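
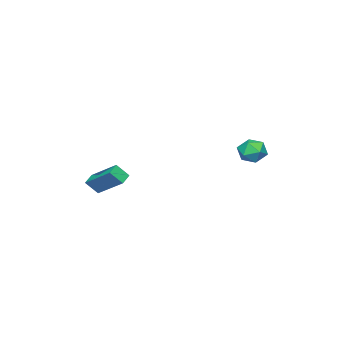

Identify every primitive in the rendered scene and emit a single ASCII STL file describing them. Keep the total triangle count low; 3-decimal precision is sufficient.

solid 
facet normal -0.776 -0.565 0.281
outer loop
vertex -4.516 3.027 2.322
vertex -4.08 2.302 2.068
vertex -3.997 2.6 2.895
endloop
endfacet
facet normal -0.732 0.025 0.681
outer loop
vertex -4.516 3.027 2.322
vertex -3.997 2.6 2.895
vertex -3.992 3.483 2.868
endloop
endfacet
facet normal -0.769 0.589 0.246
outer loop
vertex -4.516 3.027 2.322
vertex -3.992 3.483 2.868
vertex -4.073 3.73 2.024
endloop
endfacet
facet normal -0.837 0.349 -0.421
outer loop
vertex -4.516 3.027 2.322
vertex -4.073 3.73 2.024
vertex -4.128 3.001 1.529
endloop
endfacet
facet normal -0.841 -0.366 -0.399
outer loop
vertex -4.516 3.027 2.322
vertex -4.128 3.001 1.529
vertex -4.08 2.302 2.068
endloop
endfacet
facet normal -0.091 0.031 0.995
outer loop
vertex -3.992 3.483 2.868
vertex -3.997 2.6 2.895
vertex -3.232 3.039 2.951
endloop
endfacet
facet normal -0.161 -0.923 0.349
outer loop
vertex -3.997 2.6 2.895
vertex -4.08 2.302 2.068
vertex -3.287 2.31 2.456
endloop
endfacet
facet normal -0.268 -0.600 -0.754
outer loop
vertex -4.08 2.302 2.068
vertex -4.128 3.001 1.529
vertex -3.368 2.557 1.612
endloop
endfacet
facet normal -0.261 0.556 -0.789
outer loop
vertex -4.128 3.001 1.529
vertex -4.073 3.73 2.024
vertex -3.363 3.44 1.585
endloop
endfacet
facet normal -0.152 0.945 0.291
outer loop
vertex -4.073 3.73 2.024
vertex -3.992 3.483 2.868
vertex -3.28 3.738 2.412
endloop
endfacet
facet normal 0.837 -0.349 0.421
outer loop
vertex -2.844 3.013 2.158
vertex -3.232 3.039 2.951
vertex -3.287 2.31 2.456
endloop
endfacet
facet normal 0.769 -0.589 -0.246
outer loop
vertex -2.844 3.013 2.158
vertex -3.287 2.31 2.456
vertex -3.368 2.557 1.612
endloop
endfacet
facet normal 0.732 -0.025 -0.681
outer loop
vertex -2.844 3.013 2.158
vertex -3.368 2.557 1.612
vertex -3.363 3.44 1.585
endloop
endfacet
facet normal 0.776 0.565 -0.281
outer loop
vertex -2.844 3.013 2.158
vertex -3.363 3.44 1.585
vertex -3.28 3.738 2.412
endloop
endfacet
facet normal 0.841 0.366 0.399
outer loop
vertex -2.844 3.013 2.158
vertex -3.28 3.738 2.412
vertex -3.232 3.039 2.951
endloop
endfacet
facet normal 0.261 -0.556 0.789
outer loop
vertex -3.287 2.31 2.456
vertex -3.232 3.039 2.951
vertex -3.997 2.6 2.895
endloop
endfacet
facet normal 0.152 -0.945 -0.291
outer loop
vertex -3.368 2.557 1.612
vertex -3.287 2.31 2.456
vertex -4.08 2.302 2.068
endloop
endfacet
facet normal 0.091 -0.031 -0.995
outer loop
vertex -3.363 3.44 1.585
vertex -3.368 2.557 1.612
vertex -4.128 3.001 1.529
endloop
endfacet
facet normal 0.161 0.923 -0.349
outer loop
vertex -3.28 3.738 2.412
vertex -3.363 3.44 1.585
vertex -4.073 3.73 2.024
endloop
endfacet
facet normal 0.268 0.600 0.754
outer loop
vertex -3.232 3.039 2.951
vertex -3.28 3.738 2.412
vertex -3.992 3.483 2.868
endloop
endfacet
facet normal -0.404 0.527 -0.748
outer loop
vertex -0.735 -2.765 0.15
vertex 0.012 -2.634 -0.161
vertex -0.908 -4.543 -1.009
endloop
endfacet
facet normal -0.911 -0.159 0.380
outer loop
vertex -0.492 -5.086 -0.239
vertex -0.735 -2.765 0.15
vertex -0.908 -4.543 -1.009
endloop
endfacet
facet normal -0.404 0.527 -0.748
outer loop
vertex -0.908 -4.543 -1.009
vertex 0.012 -2.634 -0.161
vertex -0.16 -4.413 -1.321
endloop
endfacet
facet normal -0.082 -0.835 -0.544
outer loop
vertex -0.16 -4.413 -1.321
vertex -0.492 -5.086 -0.239
vertex -0.908 -4.543 -1.009
endloop
endfacet
facet normal 0.081 0.835 0.545
outer loop
vertex -0.735 -2.765 0.15
vertex 0.428 -3.177 0.609
vertex 0.012 -2.634 -0.161
endloop
endfacet
facet normal -0.912 -0.159 0.379
outer loop
vertex -0.32 -3.307 0.921
vertex -0.735 -2.765 0.15
vertex -0.492 -5.086 -0.239
endloop
endfacet
facet normal 0.081 0.835 0.543
outer loop
vertex -0.32 -3.307 0.921
vertex 0.428 -3.177 0.609
vertex -0.735 -2.765 0.15
endloop
endfacet
facet normal 0.911 0.160 -0.380
outer loop
vertex 0.012 -2.634 -0.161
vertex 0.428 -3.177 0.609
vertex -0.16 -4.413 -1.321
endloop
endfacet
facet normal -0.080 -0.835 -0.544
outer loop
vertex 0.255 -4.955 -0.55
vertex -0.492 -5.086 -0.239
vertex -0.16 -4.413 -1.321
endloop
endfacet
facet normal 0.912 0.159 -0.379
outer loop
vertex -0.16 -4.413 -1.321
vertex 0.428 -3.177 0.609
vertex 0.255 -4.955 -0.55
endloop
endfacet
facet normal 0.404 -0.527 0.748
outer loop
vertex 0.255 -4.955 -0.55
vertex -0.32 -3.307 0.921
vertex -0.492 -5.086 -0.239
endloop
endfacet
facet normal 0.404 -0.527 0.748
outer loop
vertex 0.428 -3.177 0.609
vertex -0.32 -3.307 0.921
vertex 0.255 -4.955 -0.55
endloop
endfacet

endsolid


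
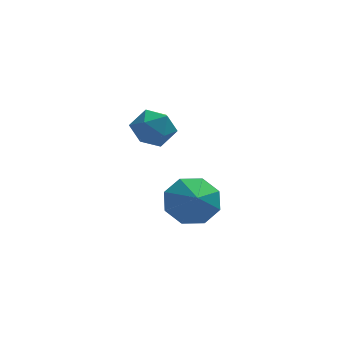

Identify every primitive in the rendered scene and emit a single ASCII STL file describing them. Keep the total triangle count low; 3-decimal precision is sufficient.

solid 
facet normal 0.010 0.870 0.492
outer loop
vertex 1.274 3.969 0.578
vertex 1.329 3.602 1.226
vertex 1.946 3.803 0.858
endloop
endfacet
facet normal 0.298 0.941 -0.158
outer loop
vertex 1.274 3.969 0.578
vertex 1.946 3.803 0.858
vertex 1.815 3.722 0.127
endloop
endfacet
facet normal -0.192 0.745 -0.639
outer loop
vertex 1.274 3.969 0.578
vertex 1.815 3.722 0.127
vertex 1.117 3.471 0.044
endloop
endfacet
facet normal -0.782 0.553 -0.286
outer loop
vertex 1.274 3.969 0.578
vertex 1.117 3.471 0.044
vertex 0.816 3.397 0.724
endloop
endfacet
facet normal -0.657 0.631 0.413
outer loop
vertex 1.274 3.969 0.578
vertex 0.816 3.397 0.724
vertex 1.329 3.602 1.226
endloop
endfacet
facet normal 0.848 0.489 -0.206
outer loop
vertex 1.815 3.722 0.127
vertex 1.946 3.803 0.858
vertex 2.204 3.203 0.496
endloop
endfacet
facet normal 0.382 0.374 0.845
outer loop
vertex 1.946 3.803 0.858
vertex 1.329 3.602 1.226
vertex 1.903 3.129 1.176
endloop
endfacet
facet normal -0.697 -0.012 0.717
outer loop
vertex 1.329 3.602 1.226
vertex 0.816 3.397 0.724
vertex 1.205 2.878 1.093
endloop
endfacet
facet normal -0.900 -0.138 -0.413
outer loop
vertex 0.816 3.397 0.724
vertex 1.117 3.471 0.044
vertex 1.074 2.797 0.362
endloop
endfacet
facet normal 0.055 0.171 -0.984
outer loop
vertex 1.117 3.471 0.044
vertex 1.815 3.722 0.127
vertex 1.691 2.998 -0.006
endloop
endfacet
facet normal 0.782 -0.553 0.286
outer loop
vertex 1.746 2.631 0.642
vertex 2.204 3.203 0.496
vertex 1.903 3.129 1.176
endloop
endfacet
facet normal 0.192 -0.745 0.639
outer loop
vertex 1.746 2.631 0.642
vertex 1.903 3.129 1.176
vertex 1.205 2.878 1.093
endloop
endfacet
facet normal -0.298 -0.941 0.158
outer loop
vertex 1.746 2.631 0.642
vertex 1.205 2.878 1.093
vertex 1.074 2.797 0.362
endloop
endfacet
facet normal -0.010 -0.870 -0.492
outer loop
vertex 1.746 2.631 0.642
vertex 1.074 2.797 0.362
vertex 1.691 2.998 -0.006
endloop
endfacet
facet normal 0.657 -0.631 -0.413
outer loop
vertex 1.746 2.631 0.642
vertex 1.691 2.998 -0.006
vertex 2.204 3.203 0.496
endloop
endfacet
facet normal 0.900 0.138 0.413
outer loop
vertex 1.903 3.129 1.176
vertex 2.204 3.203 0.496
vertex 1.946 3.803 0.858
endloop
endfacet
facet normal -0.055 -0.171 0.984
outer loop
vertex 1.205 2.878 1.093
vertex 1.903 3.129 1.176
vertex 1.329 3.602 1.226
endloop
endfacet
facet normal -0.848 -0.489 0.206
outer loop
vertex 1.074 2.797 0.362
vertex 1.205 2.878 1.093
vertex 0.816 3.397 0.724
endloop
endfacet
facet normal -0.382 -0.374 -0.845
outer loop
vertex 1.691 2.998 -0.006
vertex 1.074 2.797 0.362
vertex 1.117 3.471 0.044
endloop
endfacet
facet normal 0.697 0.012 -0.717
outer loop
vertex 2.204 3.203 0.496
vertex 1.691 2.998 -0.006
vertex 1.815 3.722 0.127
endloop
endfacet
facet normal -0.040 0.795 -0.606
outer loop
vertex 3.061 3.505 -3.717
vertex 2.748 4.013 -3.03
vertex 3.573 3.807 -3.355
endloop
endfacet
facet normal 0.560 -0.822 -0.107
outer loop
vertex 3.061 3.505 -3.717
vertex 3.573 3.807 -3.355
vertex 2.792 3.147 -2.37
endloop
endfacet
facet normal -0.040 0.795 -0.606
outer loop
vertex 3.573 3.807 -3.355
vertex 2.748 4.013 -3.03
vertex 3.602 4.23 -2.802
endloop
endfacet
facet normal 0.815 -0.480 0.325
outer loop
vertex 3.573 3.807 -3.355
vertex 3.602 4.23 -2.802
vertex 2.792 3.147 -2.37
endloop
endfacet
facet normal -0.040 0.794 -0.606
outer loop
vertex 3.602 4.23 -2.802
vertex 2.748 4.013 -3.03
vertex 3.131 4.526 -2.383
endloop
endfacet
facet normal 0.607 -0.142 0.782
outer loop
vertex 3.602 4.23 -2.802
vertex 3.131 4.526 -2.383
vertex 2.792 3.147 -2.37
endloop
endfacet
facet normal -0.041 0.794 -0.606
outer loop
vertex 3.131 4.526 -2.383
vertex 2.748 4.013 -3.03
vertex 2.436 4.521 -2.343
endloop
endfacet
facet normal 0.057 -0.005 0.998
outer loop
vertex 3.131 4.526 -2.383
vertex 2.436 4.521 -2.343
vertex 2.792 3.147 -2.37
endloop
endfacet
facet normal -0.040 0.795 -0.606
outer loop
vertex 2.436 4.521 -2.343
vertex 2.748 4.013 -3.03
vertex 1.924 4.219 -2.705
endloop
endfacet
facet normal -0.511 -0.149 0.847
outer loop
vertex 2.436 4.521 -2.343
vertex 1.924 4.219 -2.705
vertex 2.792 3.147 -2.37
endloop
endfacet
facet normal -0.040 0.795 -0.605
outer loop
vertex 1.924 4.219 -2.705
vertex 2.748 4.013 -3.03
vertex 1.894 3.797 -3.258
endloop
endfacet
facet normal -0.766 -0.490 0.416
outer loop
vertex 1.924 4.219 -2.705
vertex 1.894 3.797 -3.258
vertex 2.792 3.147 -2.37
endloop
endfacet
facet normal -0.039 0.795 -0.606
outer loop
vertex 1.894 3.797 -3.258
vertex 2.748 4.013 -3.03
vertex 2.365 3.501 -3.677
endloop
endfacet
facet normal -0.558 -0.829 -0.042
outer loop
vertex 1.894 3.797 -3.258
vertex 2.365 3.501 -3.677
vertex 2.792 3.147 -2.37
endloop
endfacet
facet normal -0.039 0.795 -0.606
outer loop
vertex 2.365 3.501 -3.677
vertex 2.748 4.013 -3.03
vertex 3.061 3.505 -3.717
endloop
endfacet
facet normal -0.009 -0.966 -0.259
outer loop
vertex 2.365 3.501 -3.677
vertex 3.061 3.505 -3.717
vertex 2.792 3.147 -2.37
endloop
endfacet

endsolid


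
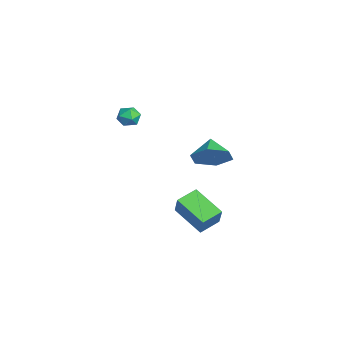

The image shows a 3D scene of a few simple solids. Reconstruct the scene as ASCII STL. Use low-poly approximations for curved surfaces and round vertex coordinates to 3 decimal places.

solid 
facet normal 0.842 -0.103 -0.530
outer loop
vertex 2.156 1.076 3.537
vertex 1.64 1.395 2.656
vertex 2.123 2.115 3.283
endloop
endfacet
facet normal -0.064 0.235 0.970
outer loop
vertex 2.156 1.076 3.537
vertex 2.123 2.115 3.283
vertex 0.58 1.525 3.324
endloop
endfacet
facet normal 0.842 -0.103 -0.530
outer loop
vertex 2.123 2.115 3.283
vertex 1.64 1.395 2.656
vertex 1.607 2.434 2.401
endloop
endfacet
facet normal -0.303 0.826 0.476
outer loop
vertex 2.123 2.115 3.283
vertex 1.607 2.434 2.401
vertex 0.58 1.525 3.324
endloop
endfacet
facet normal 0.841 -0.103 -0.530
outer loop
vertex 1.607 2.434 2.401
vertex 1.64 1.395 2.656
vertex 1.124 1.714 1.775
endloop
endfacet
facet normal -0.738 0.651 -0.180
outer loop
vertex 1.607 2.434 2.401
vertex 1.124 1.714 1.775
vertex 0.58 1.525 3.324
endloop
endfacet
facet normal 0.842 -0.103 -0.530
outer loop
vertex 1.124 1.714 1.775
vertex 1.64 1.395 2.656
vertex 1.157 0.675 2.029
endloop
endfacet
facet normal -0.933 -0.113 -0.341
outer loop
vertex 1.124 1.714 1.775
vertex 1.157 0.675 2.029
vertex 0.58 1.525 3.324
endloop
endfacet
facet normal 0.842 -0.103 -0.530
outer loop
vertex 1.157 0.675 2.029
vertex 1.64 1.395 2.656
vertex 1.673 0.356 2.911
endloop
endfacet
facet normal -0.695 -0.703 0.152
outer loop
vertex 1.157 0.675 2.029
vertex 1.673 0.356 2.911
vertex 0.58 1.525 3.324
endloop
endfacet
facet normal 0.841 -0.103 -0.530
outer loop
vertex 1.673 0.356 2.911
vertex 1.64 1.395 2.656
vertex 2.156 1.076 3.537
endloop
endfacet
facet normal -0.260 -0.528 0.808
outer loop
vertex 1.673 0.356 2.911
vertex 2.156 1.076 3.537
vertex 0.58 1.525 3.324
endloop
endfacet
facet normal -0.512 -0.007 -0.859
outer loop
vertex 1.155 0.625 -0.469
vertex 2.509 1.624 -1.284
vertex 1.7 -0.373 -0.786
endloop
endfacet
facet normal -0.724 -0.534 0.437
outer loop
vertex 2.351 -0.364 0.304
vertex 1.155 0.625 -0.469
vertex 1.7 -0.373 -0.786
endloop
endfacet
facet normal -0.513 -0.006 -0.859
outer loop
vertex 1.7 -0.373 -0.786
vertex 2.509 1.624 -1.284
vertex 3.054 0.627 -1.602
endloop
endfacet
facet normal 0.462 -0.845 -0.269
outer loop
vertex 3.054 0.627 -1.602
vertex 2.351 -0.364 0.304
vertex 1.7 -0.373 -0.786
endloop
endfacet
facet normal -0.462 0.845 0.269
outer loop
vertex 1.155 0.625 -0.469
vertex 3.16 1.633 -0.194
vertex 2.509 1.624 -1.284
endloop
endfacet
facet normal -0.724 -0.535 0.436
outer loop
vertex 1.806 0.633 0.622
vertex 1.155 0.625 -0.469
vertex 2.351 -0.364 0.304
endloop
endfacet
facet normal -0.462 0.845 0.269
outer loop
vertex 1.806 0.633 0.622
vertex 3.16 1.633 -0.194
vertex 1.155 0.625 -0.469
endloop
endfacet
facet normal 0.724 0.535 -0.437
outer loop
vertex 2.509 1.624 -1.284
vertex 3.16 1.633 -0.194
vertex 3.054 0.627 -1.602
endloop
endfacet
facet normal 0.462 -0.845 -0.269
outer loop
vertex 3.705 0.635 -0.511
vertex 2.351 -0.364 0.304
vertex 3.054 0.627 -1.602
endloop
endfacet
facet normal 0.724 0.534 -0.436
outer loop
vertex 3.054 0.627 -1.602
vertex 3.16 1.633 -0.194
vertex 3.705 0.635 -0.511
endloop
endfacet
facet normal 0.512 0.006 0.859
outer loop
vertex 3.705 0.635 -0.511
vertex 1.806 0.633 0.622
vertex 2.351 -0.364 0.304
endloop
endfacet
facet normal 0.512 0.007 0.859
outer loop
vertex 3.16 1.633 -0.194
vertex 1.806 0.633 0.622
vertex 3.705 0.635 -0.511
endloop
endfacet
facet normal -0.030 0.611 0.791
outer loop
vertex -3.582 -1.243 2.987
vertex -4.18 -1.516 3.175
vertex -3.595 -1.784 3.404
endloop
endfacet
facet normal 0.644 0.457 0.613
outer loop
vertex -3.582 -1.243 2.987
vertex -3.595 -1.784 3.404
vertex -3.136 -1.753 2.899
endloop
endfacet
facet normal 0.746 0.663 -0.063
outer loop
vertex -3.582 -1.243 2.987
vertex -3.136 -1.753 2.899
vertex -3.437 -1.466 2.357
endloop
endfacet
facet normal 0.135 0.943 -0.303
outer loop
vertex -3.582 -1.243 2.987
vertex -3.437 -1.466 2.357
vertex -4.082 -1.319 2.528
endloop
endfacet
facet normal -0.345 0.911 0.225
outer loop
vertex -3.582 -1.243 2.987
vertex -4.082 -1.319 2.528
vertex -4.18 -1.516 3.175
endloop
endfacet
facet normal 0.724 -0.251 0.643
outer loop
vertex -3.136 -1.753 2.899
vertex -3.595 -1.784 3.404
vertex -3.458 -2.341 3.032
endloop
endfacet
facet normal -0.366 -0.003 0.931
outer loop
vertex -3.595 -1.784 3.404
vertex -4.18 -1.516 3.175
vertex -4.103 -2.194 3.203
endloop
endfacet
facet normal -0.876 0.483 0.014
outer loop
vertex -4.18 -1.516 3.175
vertex -4.082 -1.319 2.528
vertex -4.404 -1.907 2.661
endloop
endfacet
facet normal -0.100 0.535 -0.839
outer loop
vertex -4.082 -1.319 2.528
vertex -3.437 -1.466 2.357
vertex -3.945 -1.876 2.156
endloop
endfacet
facet normal 0.889 0.082 -0.450
outer loop
vertex -3.437 -1.466 2.357
vertex -3.136 -1.753 2.899
vertex -3.36 -2.144 2.385
endloop
endfacet
facet normal -0.135 -0.943 0.303
outer loop
vertex -3.958 -2.417 2.573
vertex -3.458 -2.341 3.032
vertex -4.103 -2.194 3.203
endloop
endfacet
facet normal -0.746 -0.663 0.063
outer loop
vertex -3.958 -2.417 2.573
vertex -4.103 -2.194 3.203
vertex -4.404 -1.907 2.661
endloop
endfacet
facet normal -0.644 -0.457 -0.613
outer loop
vertex -3.958 -2.417 2.573
vertex -4.404 -1.907 2.661
vertex -3.945 -1.876 2.156
endloop
endfacet
facet normal 0.030 -0.611 -0.791
outer loop
vertex -3.958 -2.417 2.573
vertex -3.945 -1.876 2.156
vertex -3.36 -2.144 2.385
endloop
endfacet
facet normal 0.345 -0.911 -0.225
outer loop
vertex -3.958 -2.417 2.573
vertex -3.36 -2.144 2.385
vertex -3.458 -2.341 3.032
endloop
endfacet
facet normal 0.100 -0.535 0.839
outer loop
vertex -4.103 -2.194 3.203
vertex -3.458 -2.341 3.032
vertex -3.595 -1.784 3.404
endloop
endfacet
facet normal -0.889 -0.082 0.450
outer loop
vertex -4.404 -1.907 2.661
vertex -4.103 -2.194 3.203
vertex -4.18 -1.516 3.175
endloop
endfacet
facet normal -0.724 0.251 -0.643
outer loop
vertex -3.945 -1.876 2.156
vertex -4.404 -1.907 2.661
vertex -4.082 -1.319 2.528
endloop
endfacet
facet normal 0.366 0.003 -0.931
outer loop
vertex -3.36 -2.144 2.385
vertex -3.945 -1.876 2.156
vertex -3.437 -1.466 2.357
endloop
endfacet
facet normal 0.876 -0.483 -0.014
outer loop
vertex -3.458 -2.341 3.032
vertex -3.36 -2.144 2.385
vertex -3.136 -1.753 2.899
endloop
endfacet

endsolid


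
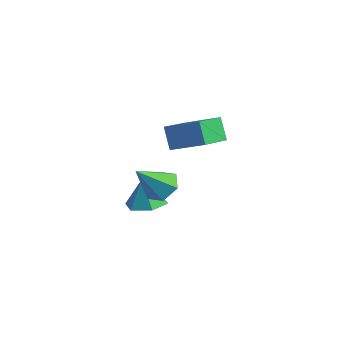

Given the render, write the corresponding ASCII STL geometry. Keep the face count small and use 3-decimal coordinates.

solid 
facet normal -0.491 0.204 0.847
outer loop
vertex -0.626 1.79 0.631
vertex -0.969 3.492 0.023
vertex -2.175 1.207 -0.127
endloop
endfacet
facet normal 0.186 -0.925 0.331
outer loop
vertex -1.551 0.948 -1.203
vertex -0.626 1.79 0.631
vertex -2.175 1.207 -0.127
endloop
endfacet
facet normal -0.492 0.204 0.847
outer loop
vertex -2.175 1.207 -0.127
vertex -0.969 3.492 0.023
vertex -2.518 2.909 -0.736
endloop
endfacet
facet normal -0.851 -0.320 -0.416
outer loop
vertex -2.518 2.909 -0.736
vertex -1.551 0.948 -1.203
vertex -2.175 1.207 -0.127
endloop
endfacet
facet normal 0.851 0.320 0.416
outer loop
vertex -0.626 1.79 0.631
vertex -0.345 3.233 -1.053
vertex -0.969 3.492 0.023
endloop
endfacet
facet normal 0.186 -0.925 0.331
outer loop
vertex -0.002 1.531 -0.444
vertex -0.626 1.79 0.631
vertex -1.551 0.948 -1.203
endloop
endfacet
facet normal 0.851 0.321 0.417
outer loop
vertex -0.002 1.531 -0.444
vertex -0.345 3.233 -1.053
vertex -0.626 1.79 0.631
endloop
endfacet
facet normal -0.186 0.925 -0.331
outer loop
vertex -0.969 3.492 0.023
vertex -0.345 3.233 -1.053
vertex -2.518 2.909 -0.736
endloop
endfacet
facet normal -0.851 -0.320 -0.417
outer loop
vertex -1.894 2.65 -1.811
vertex -1.551 0.948 -1.203
vertex -2.518 2.909 -0.736
endloop
endfacet
facet normal -0.186 0.925 -0.331
outer loop
vertex -2.518 2.909 -0.736
vertex -0.345 3.233 -1.053
vertex -1.894 2.65 -1.811
endloop
endfacet
facet normal 0.491 -0.203 -0.847
outer loop
vertex -1.894 2.65 -1.811
vertex -0.002 1.531 -0.444
vertex -1.551 0.948 -1.203
endloop
endfacet
facet normal 0.491 -0.204 -0.847
outer loop
vertex -0.345 3.233 -1.053
vertex -0.002 1.531 -0.444
vertex -1.894 2.65 -1.811
endloop
endfacet
facet normal 0.211 -0.025 -0.977
outer loop
vertex 0.309 -1.014 -2.801
vertex -0.481 -1.498 -2.959
vertex -0.492 -0.558 -2.985
endloop
endfacet
facet normal 0.310 0.769 0.559
outer loop
vertex 0.309 -1.014 -2.801
vertex -0.492 -0.558 -2.985
vertex -0.779 -1.462 -1.581
endloop
endfacet
facet normal 0.212 -0.025 -0.977
outer loop
vertex -0.492 -0.558 -2.985
vertex -0.481 -1.498 -2.959
vertex -1.282 -1.042 -3.144
endloop
endfacet
facet normal -0.538 0.755 0.376
outer loop
vertex -0.492 -0.558 -2.985
vertex -1.282 -1.042 -3.144
vertex -0.779 -1.462 -1.581
endloop
endfacet
facet normal 0.211 -0.026 -0.977
outer loop
vertex -1.282 -1.042 -3.144
vertex -0.481 -1.498 -2.959
vertex -1.272 -1.981 -3.117
endloop
endfacet
facet normal -0.952 -0.001 0.306
outer loop
vertex -1.282 -1.042 -3.144
vertex -1.272 -1.981 -3.117
vertex -0.779 -1.462 -1.581
endloop
endfacet
facet normal 0.211 -0.026 -0.977
outer loop
vertex -1.272 -1.981 -3.117
vertex -0.481 -1.498 -2.959
vertex -0.471 -2.437 -2.932
endloop
endfacet
facet normal -0.520 -0.744 0.419
outer loop
vertex -1.272 -1.981 -3.117
vertex -0.471 -2.437 -2.932
vertex -0.779 -1.462 -1.581
endloop
endfacet
facet normal 0.211 -0.026 -0.977
outer loop
vertex -0.471 -2.437 -2.932
vertex -0.481 -1.498 -2.959
vertex 0.32 -1.954 -2.774
endloop
endfacet
facet normal 0.326 -0.730 0.601
outer loop
vertex -0.471 -2.437 -2.932
vertex 0.32 -1.954 -2.774
vertex -0.779 -1.462 -1.581
endloop
endfacet
facet normal 0.211 -0.026 -0.977
outer loop
vertex 0.32 -1.954 -2.774
vertex -0.481 -1.498 -2.959
vertex 0.309 -1.014 -2.801
endloop
endfacet
facet normal 0.741 0.028 0.671
outer loop
vertex 0.32 -1.954 -2.774
vertex 0.309 -1.014 -2.801
vertex -0.779 -1.462 -1.581
endloop
endfacet
facet normal 0.151 0.659 -0.737
outer loop
vertex 1.943 -2.905 -0.936
vertex 1.347 -2.387 -0.595
vertex 2.17 -2.31 -0.358
endloop
endfacet
facet normal 0.826 -0.522 0.213
outer loop
vertex 1.943 -2.905 -0.936
vertex 2.17 -2.31 -0.358
vertex 1.073 -3.593 0.755
endloop
endfacet
facet normal 0.151 0.659 -0.737
outer loop
vertex 2.17 -2.31 -0.358
vertex 1.347 -2.387 -0.595
vertex 1.574 -1.792 -0.017
endloop
endfacet
facet normal 0.597 0.170 0.784
outer loop
vertex 2.17 -2.31 -0.358
vertex 1.574 -1.792 -0.017
vertex 1.073 -3.593 0.755
endloop
endfacet
facet normal 0.149 0.659 -0.737
outer loop
vertex 1.574 -1.792 -0.017
vertex 1.347 -2.387 -0.595
vertex 0.751 -1.87 -0.253
endloop
endfacet
facet normal -0.286 0.444 0.849
outer loop
vertex 1.574 -1.792 -0.017
vertex 0.751 -1.87 -0.253
vertex 1.073 -3.593 0.755
endloop
endfacet
facet normal 0.149 0.659 -0.737
outer loop
vertex 0.751 -1.87 -0.253
vertex 1.347 -2.387 -0.595
vertex 0.524 -2.465 -0.831
endloop
endfacet
facet normal -0.939 0.025 0.343
outer loop
vertex 0.751 -1.87 -0.253
vertex 0.524 -2.465 -0.831
vertex 1.073 -3.593 0.755
endloop
endfacet
facet normal 0.149 0.658 -0.738
outer loop
vertex 0.524 -2.465 -0.831
vertex 1.347 -2.387 -0.595
vertex 1.12 -2.982 -1.172
endloop
endfacet
facet normal -0.709 -0.667 -0.229
outer loop
vertex 0.524 -2.465 -0.831
vertex 1.12 -2.982 -1.172
vertex 1.073 -3.593 0.755
endloop
endfacet
facet normal 0.150 0.658 -0.738
outer loop
vertex 1.12 -2.982 -1.172
vertex 1.347 -2.387 -0.595
vertex 1.943 -2.905 -0.936
endloop
endfacet
facet normal 0.172 -0.940 -0.294
outer loop
vertex 1.12 -2.982 -1.172
vertex 1.943 -2.905 -0.936
vertex 1.073 -3.593 0.755
endloop
endfacet

endsolid


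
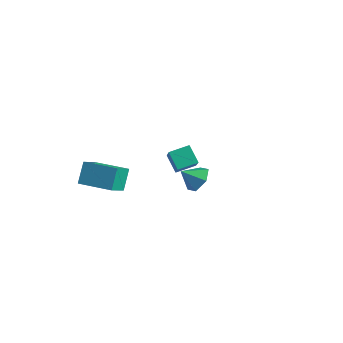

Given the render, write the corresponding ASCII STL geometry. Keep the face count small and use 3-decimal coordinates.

solid 
facet normal 0.489 0.610 -0.623
outer loop
vertex 5.0 -2.553 2.227
vertex 4.241 -2.349 1.831
vertex 4.522 -1.874 2.517
endloop
endfacet
facet normal 0.299 -0.189 0.935
outer loop
vertex 5.0 -2.553 2.227
vertex 4.522 -1.874 2.517
vertex 3.679 -3.051 2.549
endloop
endfacet
facet normal 0.489 0.611 -0.623
outer loop
vertex 4.522 -1.874 2.517
vertex 4.241 -2.349 1.831
vertex 3.762 -1.67 2.121
endloop
endfacet
facet normal -0.378 0.295 0.878
outer loop
vertex 4.522 -1.874 2.517
vertex 3.762 -1.67 2.121
vertex 3.679 -3.051 2.549
endloop
endfacet
facet normal 0.488 0.611 -0.623
outer loop
vertex 3.762 -1.67 2.121
vertex 4.241 -2.349 1.831
vertex 3.482 -2.145 1.436
endloop
endfacet
facet normal -0.947 0.146 0.286
outer loop
vertex 3.762 -1.67 2.121
vertex 3.482 -2.145 1.436
vertex 3.679 -3.051 2.549
endloop
endfacet
facet normal 0.489 0.610 -0.624
outer loop
vertex 3.482 -2.145 1.436
vertex 4.241 -2.349 1.831
vertex 3.96 -2.825 1.146
endloop
endfacet
facet normal -0.839 -0.485 -0.246
outer loop
vertex 3.482 -2.145 1.436
vertex 3.96 -2.825 1.146
vertex 3.679 -3.051 2.549
endloop
endfacet
facet normal 0.488 0.610 -0.624
outer loop
vertex 3.96 -2.825 1.146
vertex 4.241 -2.349 1.831
vertex 4.72 -3.028 1.542
endloop
endfacet
facet normal -0.161 -0.969 -0.188
outer loop
vertex 3.96 -2.825 1.146
vertex 4.72 -3.028 1.542
vertex 3.679 -3.051 2.549
endloop
endfacet
facet normal 0.489 0.610 -0.623
outer loop
vertex 4.72 -3.028 1.542
vertex 4.241 -2.349 1.831
vertex 5.0 -2.553 2.227
endloop
endfacet
facet normal 0.407 -0.820 0.402
outer loop
vertex 4.72 -3.028 1.542
vertex 5.0 -2.553 2.227
vertex 3.679 -3.051 2.549
endloop
endfacet
facet normal -0.548 0.490 -0.678
outer loop
vertex -2.697 2.462 -2.572
vertex -2.137 3.523 -2.258
vertex -1.802 2.249 -3.448
endloop
endfacet
facet normal -0.451 -0.856 -0.253
outer loop
vertex -0.603 1.177 -1.962
vertex -2.697 2.462 -2.572
vertex -1.802 2.249 -3.448
endloop
endfacet
facet normal -0.548 0.490 -0.678
outer loop
vertex -1.802 2.249 -3.448
vertex -2.137 3.523 -2.258
vertex -1.242 3.31 -3.134
endloop
endfacet
facet normal 0.705 -0.168 -0.690
outer loop
vertex -1.242 3.31 -3.134
vertex -0.603 1.177 -1.962
vertex -1.802 2.249 -3.448
endloop
endfacet
facet normal -0.705 0.168 0.690
outer loop
vertex -2.697 2.462 -2.572
vertex -0.938 2.451 -0.772
vertex -2.137 3.523 -2.258
endloop
endfacet
facet normal -0.451 -0.856 -0.253
outer loop
vertex -1.498 1.39 -1.086
vertex -2.697 2.462 -2.572
vertex -0.603 1.177 -1.962
endloop
endfacet
facet normal -0.705 0.168 0.690
outer loop
vertex -1.498 1.39 -1.086
vertex -0.938 2.451 -0.772
vertex -2.697 2.462 -2.572
endloop
endfacet
facet normal 0.451 0.856 0.253
outer loop
vertex -2.137 3.523 -2.258
vertex -0.938 2.451 -0.772
vertex -1.242 3.31 -3.134
endloop
endfacet
facet normal 0.705 -0.168 -0.690
outer loop
vertex -0.043 2.238 -1.648
vertex -0.603 1.177 -1.962
vertex -1.242 3.31 -3.134
endloop
endfacet
facet normal 0.451 0.856 0.253
outer loop
vertex -1.242 3.31 -3.134
vertex -0.938 2.451 -0.772
vertex -0.043 2.238 -1.648
endloop
endfacet
facet normal 0.548 -0.490 0.678
outer loop
vertex -0.043 2.238 -1.648
vertex -1.498 1.39 -1.086
vertex -0.603 1.177 -1.962
endloop
endfacet
facet normal 0.548 -0.490 0.678
outer loop
vertex -0.938 2.451 -0.772
vertex -1.498 1.39 -1.086
vertex -0.043 2.238 -1.648
endloop
endfacet
facet normal -0.955 -0.284 -0.089
outer loop
vertex -3.754 -2.923 -0.72
vertex -4.023 -1.756 -1.555
vertex -3.413 -3.697 -1.91
endloop
endfacet
facet normal 0.184 -0.799 0.572
outer loop
vertex -1.417 -3.104 -1.725
vertex -3.754 -2.923 -0.72
vertex -3.413 -3.697 -1.91
endloop
endfacet
facet normal -0.955 -0.284 -0.089
outer loop
vertex -3.413 -3.697 -1.91
vertex -4.023 -1.756 -1.555
vertex -3.682 -2.53 -2.746
endloop
endfacet
facet normal 0.233 -0.530 -0.815
outer loop
vertex -3.682 -2.53 -2.746
vertex -1.417 -3.104 -1.725
vertex -3.413 -3.697 -1.91
endloop
endfacet
facet normal -0.233 0.530 0.815
outer loop
vertex -3.754 -2.923 -0.72
vertex -2.027 -1.163 -1.37
vertex -4.023 -1.756 -1.555
endloop
endfacet
facet normal 0.184 -0.799 0.572
outer loop
vertex -1.758 -2.33 -0.534
vertex -3.754 -2.923 -0.72
vertex -1.417 -3.104 -1.725
endloop
endfacet
facet normal -0.233 0.530 0.815
outer loop
vertex -1.758 -2.33 -0.534
vertex -2.027 -1.163 -1.37
vertex -3.754 -2.923 -0.72
endloop
endfacet
facet normal -0.184 0.799 -0.572
outer loop
vertex -4.023 -1.756 -1.555
vertex -2.027 -1.163 -1.37
vertex -3.682 -2.53 -2.746
endloop
endfacet
facet normal 0.233 -0.530 -0.815
outer loop
vertex -1.686 -1.937 -2.56
vertex -1.417 -3.104 -1.725
vertex -3.682 -2.53 -2.746
endloop
endfacet
facet normal -0.184 0.799 -0.572
outer loop
vertex -3.682 -2.53 -2.746
vertex -2.027 -1.163 -1.37
vertex -1.686 -1.937 -2.56
endloop
endfacet
facet normal 0.955 0.284 0.089
outer loop
vertex -1.686 -1.937 -2.56
vertex -1.758 -2.33 -0.534
vertex -1.417 -3.104 -1.725
endloop
endfacet
facet normal 0.955 0.284 0.089
outer loop
vertex -2.027 -1.163 -1.37
vertex -1.758 -2.33 -0.534
vertex -1.686 -1.937 -2.56
endloop
endfacet

endsolid


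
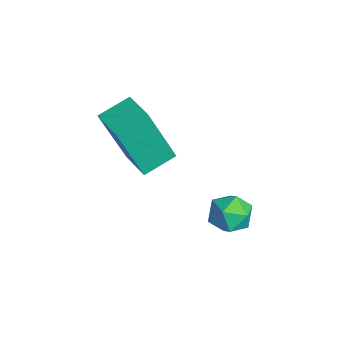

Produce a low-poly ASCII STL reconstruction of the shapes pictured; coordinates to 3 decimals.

solid 
facet normal 0.181 0.751 0.635
outer loop
vertex 1.229 -1.602 1.956
vertex 1.204 -2.053 2.496
vertex 1.816 -1.926 2.172
endloop
endfacet
facet normal 0.483 0.876 0.001
outer loop
vertex 1.229 -1.602 1.956
vertex 1.816 -1.926 2.172
vertex 1.687 -1.854 1.483
endloop
endfacet
facet normal -0.031 0.869 -0.493
outer loop
vertex 1.229 -1.602 1.956
vertex 1.687 -1.854 1.483
vertex 0.995 -1.936 1.382
endloop
endfacet
facet normal -0.651 0.741 -0.166
outer loop
vertex 1.229 -1.602 1.956
vertex 0.995 -1.936 1.382
vertex 0.696 -2.059 2.008
endloop
endfacet
facet normal -0.520 0.667 0.533
outer loop
vertex 1.229 -1.602 1.956
vertex 0.696 -2.059 2.008
vertex 1.204 -2.053 2.496
endloop
endfacet
facet normal 0.931 0.337 -0.139
outer loop
vertex 1.687 -1.854 1.483
vertex 1.816 -1.926 2.172
vertex 1.944 -2.461 1.732
endloop
endfacet
facet normal 0.441 0.136 0.887
outer loop
vertex 1.816 -1.926 2.172
vertex 1.204 -2.053 2.496
vertex 1.645 -2.584 2.358
endloop
endfacet
facet normal -0.693 0.003 0.721
outer loop
vertex 1.204 -2.053 2.496
vertex 0.696 -2.059 2.008
vertex 0.953 -2.666 2.257
endloop
endfacet
facet normal -0.905 0.120 -0.409
outer loop
vertex 0.696 -2.059 2.008
vertex 0.995 -1.936 1.382
vertex 0.824 -2.594 1.568
endloop
endfacet
facet normal 0.099 0.326 -0.940
outer loop
vertex 0.995 -1.936 1.382
vertex 1.687 -1.854 1.483
vertex 1.436 -2.467 1.244
endloop
endfacet
facet normal 0.651 -0.741 0.166
outer loop
vertex 1.411 -2.918 1.784
vertex 1.944 -2.461 1.732
vertex 1.645 -2.584 2.358
endloop
endfacet
facet normal 0.031 -0.869 0.493
outer loop
vertex 1.411 -2.918 1.784
vertex 1.645 -2.584 2.358
vertex 0.953 -2.666 2.257
endloop
endfacet
facet normal -0.483 -0.876 -0.001
outer loop
vertex 1.411 -2.918 1.784
vertex 0.953 -2.666 2.257
vertex 0.824 -2.594 1.568
endloop
endfacet
facet normal -0.181 -0.751 -0.635
outer loop
vertex 1.411 -2.918 1.784
vertex 0.824 -2.594 1.568
vertex 1.436 -2.467 1.244
endloop
endfacet
facet normal 0.520 -0.667 -0.533
outer loop
vertex 1.411 -2.918 1.784
vertex 1.436 -2.467 1.244
vertex 1.944 -2.461 1.732
endloop
endfacet
facet normal 0.905 -0.120 0.409
outer loop
vertex 1.645 -2.584 2.358
vertex 1.944 -2.461 1.732
vertex 1.816 -1.926 2.172
endloop
endfacet
facet normal -0.099 -0.326 0.940
outer loop
vertex 0.953 -2.666 2.257
vertex 1.645 -2.584 2.358
vertex 1.204 -2.053 2.496
endloop
endfacet
facet normal -0.931 -0.337 0.139
outer loop
vertex 0.824 -2.594 1.568
vertex 0.953 -2.666 2.257
vertex 0.696 -2.059 2.008
endloop
endfacet
facet normal -0.441 -0.136 -0.887
outer loop
vertex 1.436 -2.467 1.244
vertex 0.824 -2.594 1.568
vertex 0.995 -1.936 1.382
endloop
endfacet
facet normal 0.693 -0.003 -0.721
outer loop
vertex 1.944 -2.461 1.732
vertex 1.436 -2.467 1.244
vertex 1.687 -1.854 1.483
endloop
endfacet
facet normal -0.973 -0.195 -0.125
outer loop
vertex -2.445 -5.012 3.523
vertex -2.697 -4.0 3.903
vertex -2.341 -4.225 1.493
endloop
endfacet
facet normal 0.228 -0.912 -0.342
outer loop
vertex -1.223 -4.0 1.637
vertex -2.445 -5.012 3.523
vertex -2.341 -4.225 1.493
endloop
endfacet
facet normal -0.973 -0.195 -0.125
outer loop
vertex -2.341 -4.225 1.493
vertex -2.697 -4.0 3.903
vertex -2.593 -3.212 1.873
endloop
endfacet
facet normal 0.047 0.361 -0.931
outer loop
vertex -2.593 -3.212 1.873
vertex -1.223 -4.0 1.637
vertex -2.341 -4.225 1.493
endloop
endfacet
facet normal -0.047 -0.361 0.931
outer loop
vertex -2.445 -5.012 3.523
vertex -1.579 -3.775 4.047
vertex -2.697 -4.0 3.903
endloop
endfacet
facet normal 0.227 -0.912 -0.342
outer loop
vertex -1.327 -4.788 3.667
vertex -2.445 -5.012 3.523
vertex -1.223 -4.0 1.637
endloop
endfacet
facet normal -0.048 -0.361 0.931
outer loop
vertex -1.327 -4.788 3.667
vertex -1.579 -3.775 4.047
vertex -2.445 -5.012 3.523
endloop
endfacet
facet normal -0.228 0.912 0.342
outer loop
vertex -2.697 -4.0 3.903
vertex -1.579 -3.775 4.047
vertex -2.593 -3.212 1.873
endloop
endfacet
facet normal 0.048 0.361 -0.931
outer loop
vertex -1.475 -2.988 2.017
vertex -1.223 -4.0 1.637
vertex -2.593 -3.212 1.873
endloop
endfacet
facet normal -0.227 0.912 0.342
outer loop
vertex -2.593 -3.212 1.873
vertex -1.579 -3.775 4.047
vertex -1.475 -2.988 2.017
endloop
endfacet
facet normal 0.973 0.195 0.126
outer loop
vertex -1.475 -2.988 2.017
vertex -1.327 -4.788 3.667
vertex -1.223 -4.0 1.637
endloop
endfacet
facet normal 0.973 0.195 0.125
outer loop
vertex -1.579 -3.775 4.047
vertex -1.327 -4.788 3.667
vertex -1.475 -2.988 2.017
endloop
endfacet

endsolid


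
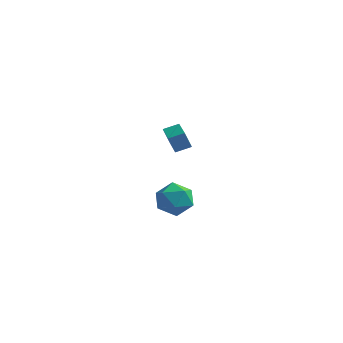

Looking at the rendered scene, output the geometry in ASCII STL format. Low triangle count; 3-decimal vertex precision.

solid 
facet normal -0.771 -0.547 -0.327
outer loop
vertex 1.076 1.181 2.736
vertex 0.133 2.738 2.354
vertex 1.427 1.188 1.896
endloop
endfacet
facet normal 0.507 -0.837 0.205
outer loop
vertex 2.067 1.642 2.166
vertex 1.076 1.181 2.736
vertex 1.427 1.188 1.896
endloop
endfacet
facet normal -0.771 -0.547 -0.327
outer loop
vertex 1.427 1.188 1.896
vertex 0.133 2.738 2.354
vertex 0.484 2.745 1.514
endloop
endfacet
facet normal 0.385 0.007 -0.923
outer loop
vertex 0.484 2.745 1.514
vertex 2.067 1.642 2.166
vertex 1.427 1.188 1.896
endloop
endfacet
facet normal -0.385 -0.007 0.923
outer loop
vertex 1.076 1.181 2.736
vertex 0.773 3.192 2.624
vertex 0.133 2.738 2.354
endloop
endfacet
facet normal 0.507 -0.837 0.205
outer loop
vertex 1.716 1.635 3.006
vertex 1.076 1.181 2.736
vertex 2.067 1.642 2.166
endloop
endfacet
facet normal -0.385 -0.007 0.923
outer loop
vertex 1.716 1.635 3.006
vertex 0.773 3.192 2.624
vertex 1.076 1.181 2.736
endloop
endfacet
facet normal -0.507 0.837 -0.205
outer loop
vertex 0.133 2.738 2.354
vertex 0.773 3.192 2.624
vertex 0.484 2.745 1.514
endloop
endfacet
facet normal 0.385 0.007 -0.923
outer loop
vertex 1.124 3.199 1.784
vertex 2.067 1.642 2.166
vertex 0.484 2.745 1.514
endloop
endfacet
facet normal -0.507 0.837 -0.205
outer loop
vertex 0.484 2.745 1.514
vertex 0.773 3.192 2.624
vertex 1.124 3.199 1.784
endloop
endfacet
facet normal 0.771 0.547 0.327
outer loop
vertex 1.124 3.199 1.784
vertex 1.716 1.635 3.006
vertex 2.067 1.642 2.166
endloop
endfacet
facet normal 0.771 0.547 0.327
outer loop
vertex 0.773 3.192 2.624
vertex 1.716 1.635 3.006
vertex 1.124 3.199 1.784
endloop
endfacet
facet normal -0.071 0.884 0.462
outer loop
vertex 3.02 -2.719 1.843
vertex 3.142 -3.156 2.697
vertex 3.91 -2.836 2.204
endloop
endfacet
facet normal 0.204 0.960 -0.192
outer loop
vertex 3.02 -2.719 1.843
vertex 3.91 -2.836 2.204
vertex 3.746 -2.989 1.263
endloop
endfacet
facet normal -0.268 0.701 -0.661
outer loop
vertex 3.02 -2.719 1.843
vertex 3.746 -2.989 1.263
vertex 2.877 -3.404 1.175
endloop
endfacet
facet normal -0.834 0.464 -0.297
outer loop
vertex 3.02 -2.719 1.843
vertex 2.877 -3.404 1.175
vertex 2.504 -3.507 2.061
endloop
endfacet
facet normal -0.714 0.577 0.397
outer loop
vertex 3.02 -2.719 1.843
vertex 2.504 -3.507 2.061
vertex 3.142 -3.156 2.697
endloop
endfacet
facet normal 0.795 0.561 -0.230
outer loop
vertex 3.746 -2.989 1.263
vertex 3.91 -2.836 2.204
vertex 4.316 -3.593 1.759
endloop
endfacet
facet normal 0.349 0.438 0.828
outer loop
vertex 3.91 -2.836 2.204
vertex 3.142 -3.156 2.697
vertex 3.943 -3.696 2.645
endloop
endfacet
facet normal -0.689 -0.057 0.723
outer loop
vertex 3.142 -3.156 2.697
vertex 2.504 -3.507 2.061
vertex 3.074 -4.111 2.557
endloop
endfacet
facet normal -0.885 -0.239 -0.400
outer loop
vertex 2.504 -3.507 2.061
vertex 2.877 -3.404 1.175
vertex 2.91 -4.264 1.616
endloop
endfacet
facet normal 0.032 0.143 -0.989
outer loop
vertex 2.877 -3.404 1.175
vertex 3.746 -2.989 1.263
vertex 3.678 -3.944 1.123
endloop
endfacet
facet normal 0.834 -0.464 0.297
outer loop
vertex 3.8 -4.381 1.977
vertex 4.316 -3.593 1.759
vertex 3.943 -3.696 2.645
endloop
endfacet
facet normal 0.268 -0.701 0.661
outer loop
vertex 3.8 -4.381 1.977
vertex 3.943 -3.696 2.645
vertex 3.074 -4.111 2.557
endloop
endfacet
facet normal -0.204 -0.960 0.192
outer loop
vertex 3.8 -4.381 1.977
vertex 3.074 -4.111 2.557
vertex 2.91 -4.264 1.616
endloop
endfacet
facet normal 0.071 -0.884 -0.462
outer loop
vertex 3.8 -4.381 1.977
vertex 2.91 -4.264 1.616
vertex 3.678 -3.944 1.123
endloop
endfacet
facet normal 0.714 -0.577 -0.397
outer loop
vertex 3.8 -4.381 1.977
vertex 3.678 -3.944 1.123
vertex 4.316 -3.593 1.759
endloop
endfacet
facet normal 0.885 0.239 0.400
outer loop
vertex 3.943 -3.696 2.645
vertex 4.316 -3.593 1.759
vertex 3.91 -2.836 2.204
endloop
endfacet
facet normal -0.032 -0.143 0.989
outer loop
vertex 3.074 -4.111 2.557
vertex 3.943 -3.696 2.645
vertex 3.142 -3.156 2.697
endloop
endfacet
facet normal -0.795 -0.561 0.230
outer loop
vertex 2.91 -4.264 1.616
vertex 3.074 -4.111 2.557
vertex 2.504 -3.507 2.061
endloop
endfacet
facet normal -0.349 -0.438 -0.828
outer loop
vertex 3.678 -3.944 1.123
vertex 2.91 -4.264 1.616
vertex 2.877 -3.404 1.175
endloop
endfacet
facet normal 0.689 0.057 -0.723
outer loop
vertex 4.316 -3.593 1.759
vertex 3.678 -3.944 1.123
vertex 3.746 -2.989 1.263
endloop
endfacet

endsolid


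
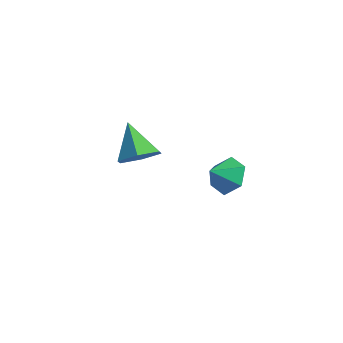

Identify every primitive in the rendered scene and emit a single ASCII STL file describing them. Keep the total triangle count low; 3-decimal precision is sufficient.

solid 
facet normal 0.109 0.792 -0.600
outer loop
vertex 1.659 -0.645 -4.22
vertex 1.269 -0.102 -3.574
vertex 2.19 -0.232 -3.578
endloop
endfacet
facet normal 0.587 -0.809 0.035
outer loop
vertex 1.659 -0.645 -4.22
vertex 2.19 -0.232 -3.578
vertex 1.151 -0.958 -2.926
endloop
endfacet
facet normal 0.109 0.792 -0.600
outer loop
vertex 2.19 -0.232 -3.578
vertex 1.269 -0.102 -3.574
vertex 1.8 0.311 -2.932
endloop
endfacet
facet normal 0.657 -0.333 0.676
outer loop
vertex 2.19 -0.232 -3.578
vertex 1.8 0.311 -2.932
vertex 1.151 -0.958 -2.926
endloop
endfacet
facet normal 0.109 0.792 -0.600
outer loop
vertex 1.8 0.311 -2.932
vertex 1.269 -0.102 -3.574
vertex 0.879 0.441 -2.928
endloop
endfacet
facet normal 0.005 0.002 1.000
outer loop
vertex 1.8 0.311 -2.932
vertex 0.879 0.441 -2.928
vertex 1.151 -0.958 -2.926
endloop
endfacet
facet normal 0.109 0.792 -0.600
outer loop
vertex 0.879 0.441 -2.928
vertex 1.269 -0.102 -3.574
vertex 0.348 0.028 -3.57
endloop
endfacet
facet normal -0.718 -0.139 0.683
outer loop
vertex 0.879 0.441 -2.928
vertex 0.348 0.028 -3.57
vertex 1.151 -0.958 -2.926
endloop
endfacet
facet normal 0.109 0.793 -0.599
outer loop
vertex 0.348 0.028 -3.57
vertex 1.269 -0.102 -3.574
vertex 0.739 -0.515 -4.217
endloop
endfacet
facet normal -0.787 -0.615 0.040
outer loop
vertex 0.348 0.028 -3.57
vertex 0.739 -0.515 -4.217
vertex 1.151 -0.958 -2.926
endloop
endfacet
facet normal 0.110 0.793 -0.600
outer loop
vertex 0.739 -0.515 -4.217
vertex 1.269 -0.102 -3.574
vertex 1.659 -0.645 -4.22
endloop
endfacet
facet normal -0.135 -0.950 -0.283
outer loop
vertex 0.739 -0.515 -4.217
vertex 1.659 -0.645 -4.22
vertex 1.151 -0.958 -2.926
endloop
endfacet
facet normal 0.670 -0.221 -0.708
outer loop
vertex -2.713 -1.358 -3.956
vertex -3.233 -0.803 -4.621
vertex -2.506 -0.376 -4.066
endloop
endfacet
facet normal 0.356 0.030 0.934
outer loop
vertex -2.713 -1.358 -3.956
vertex -2.506 -0.376 -4.066
vertex -4.467 -0.397 -3.319
endloop
endfacet
facet normal 0.671 -0.221 -0.708
outer loop
vertex -2.506 -0.376 -4.066
vertex -3.233 -0.803 -4.621
vertex -3.025 0.179 -4.731
endloop
endfacet
facet normal 0.195 0.822 0.534
outer loop
vertex -2.506 -0.376 -4.066
vertex -3.025 0.179 -4.731
vertex -4.467 -0.397 -3.319
endloop
endfacet
facet normal 0.671 -0.221 -0.708
outer loop
vertex -3.025 0.179 -4.731
vertex -3.233 -0.803 -4.621
vertex -3.753 -0.249 -5.287
endloop
endfacet
facet normal -0.449 0.888 -0.096
outer loop
vertex -3.025 0.179 -4.731
vertex -3.753 -0.249 -5.287
vertex -4.467 -0.397 -3.319
endloop
endfacet
facet normal 0.671 -0.221 -0.708
outer loop
vertex -3.753 -0.249 -5.287
vertex -3.233 -0.803 -4.621
vertex -3.96 -1.231 -5.177
endloop
endfacet
facet normal -0.932 0.160 -0.326
outer loop
vertex -3.753 -0.249 -5.287
vertex -3.96 -1.231 -5.177
vertex -4.467 -0.397 -3.319
endloop
endfacet
facet normal 0.671 -0.221 -0.707
outer loop
vertex -3.96 -1.231 -5.177
vertex -3.233 -0.803 -4.621
vertex -3.441 -1.786 -4.511
endloop
endfacet
facet normal -0.771 -0.633 0.074
outer loop
vertex -3.96 -1.231 -5.177
vertex -3.441 -1.786 -4.511
vertex -4.467 -0.397 -3.319
endloop
endfacet
facet normal 0.670 -0.221 -0.709
outer loop
vertex -3.441 -1.786 -4.511
vertex -3.233 -0.803 -4.621
vertex -2.713 -1.358 -3.956
endloop
endfacet
facet normal -0.127 -0.698 0.705
outer loop
vertex -3.441 -1.786 -4.511
vertex -2.713 -1.358 -3.956
vertex -4.467 -0.397 -3.319
endloop
endfacet

endsolid


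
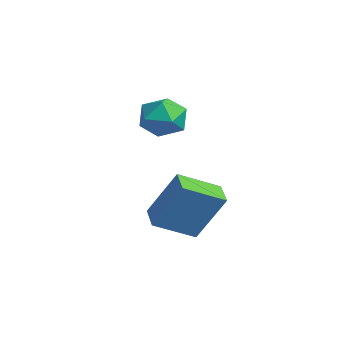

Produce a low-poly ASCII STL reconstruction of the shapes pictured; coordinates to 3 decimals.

solid 
facet normal 0.109 0.417 0.903
outer loop
vertex -0.109 -0.357 1.76
vertex -0.966 -0.757 2.048
vertex -0.121 -1.253 2.175
endloop
endfacet
facet normal 0.744 0.273 0.610
outer loop
vertex -0.109 -0.357 1.76
vertex -0.121 -1.253 2.175
vertex 0.457 -1.079 1.392
endloop
endfacet
facet normal 0.784 0.621 -0.012
outer loop
vertex -0.109 -0.357 1.76
vertex 0.457 -1.079 1.392
vertex -0.031 -0.474 0.781
endloop
endfacet
facet normal 0.174 0.979 -0.103
outer loop
vertex -0.109 -0.357 1.76
vertex -0.031 -0.474 0.781
vertex -0.91 -0.275 1.187
endloop
endfacet
facet normal -0.243 0.853 0.462
outer loop
vertex -0.109 -0.357 1.76
vertex -0.91 -0.275 1.187
vertex -0.966 -0.757 2.048
endloop
endfacet
facet normal 0.770 -0.427 0.474
outer loop
vertex 0.457 -1.079 1.392
vertex -0.121 -1.253 2.175
vertex -0.05 -1.925 1.453
endloop
endfacet
facet normal -0.256 -0.194 0.947
outer loop
vertex -0.121 -1.253 2.175
vertex -0.966 -0.757 2.048
vertex -0.929 -1.726 1.859
endloop
endfacet
facet normal -0.827 0.512 0.233
outer loop
vertex -0.966 -0.757 2.048
vertex -0.91 -0.275 1.187
vertex -1.417 -1.121 1.248
endloop
endfacet
facet normal -0.153 0.716 -0.681
outer loop
vertex -0.91 -0.275 1.187
vertex -0.031 -0.474 0.781
vertex -0.839 -0.947 0.465
endloop
endfacet
facet normal 0.835 0.136 -0.533
outer loop
vertex -0.031 -0.474 0.781
vertex 0.457 -1.079 1.392
vertex 0.006 -1.443 0.592
endloop
endfacet
facet normal -0.174 -0.979 0.103
outer loop
vertex -0.851 -1.843 0.88
vertex -0.05 -1.925 1.453
vertex -0.929 -1.726 1.859
endloop
endfacet
facet normal -0.784 -0.621 0.012
outer loop
vertex -0.851 -1.843 0.88
vertex -0.929 -1.726 1.859
vertex -1.417 -1.121 1.248
endloop
endfacet
facet normal -0.744 -0.273 -0.610
outer loop
vertex -0.851 -1.843 0.88
vertex -1.417 -1.121 1.248
vertex -0.839 -0.947 0.465
endloop
endfacet
facet normal -0.109 -0.417 -0.903
outer loop
vertex -0.851 -1.843 0.88
vertex -0.839 -0.947 0.465
vertex 0.006 -1.443 0.592
endloop
endfacet
facet normal 0.243 -0.853 -0.462
outer loop
vertex -0.851 -1.843 0.88
vertex 0.006 -1.443 0.592
vertex -0.05 -1.925 1.453
endloop
endfacet
facet normal 0.153 -0.716 0.681
outer loop
vertex -0.929 -1.726 1.859
vertex -0.05 -1.925 1.453
vertex -0.121 -1.253 2.175
endloop
endfacet
facet normal -0.835 -0.136 0.533
outer loop
vertex -1.417 -1.121 1.248
vertex -0.929 -1.726 1.859
vertex -0.966 -0.757 2.048
endloop
endfacet
facet normal -0.770 0.427 -0.474
outer loop
vertex -0.839 -0.947 0.465
vertex -1.417 -1.121 1.248
vertex -0.91 -0.275 1.187
endloop
endfacet
facet normal 0.256 0.194 -0.947
outer loop
vertex 0.006 -1.443 0.592
vertex -0.839 -0.947 0.465
vertex -0.031 -0.474 0.781
endloop
endfacet
facet normal 0.827 -0.512 -0.233
outer loop
vertex -0.05 -1.925 1.453
vertex 0.006 -1.443 0.592
vertex 0.457 -1.079 1.392
endloop
endfacet
facet normal -0.291 -0.409 -0.865
outer loop
vertex 0.817 -2.125 -2.615
vertex 0.861 -0.541 -3.38
vertex 1.85 -2.285 -2.887
endloop
endfacet
facet normal -0.025 -0.900 0.435
outer loop
vertex 2.479 -1.399 -1.02
vertex 0.817 -2.125 -2.615
vertex 1.85 -2.285 -2.887
endloop
endfacet
facet normal -0.291 -0.409 -0.865
outer loop
vertex 1.85 -2.285 -2.887
vertex 0.861 -0.541 -3.38
vertex 1.894 -0.701 -3.652
endloop
endfacet
facet normal 0.956 -0.148 -0.252
outer loop
vertex 1.894 -0.701 -3.652
vertex 2.479 -1.399 -1.02
vertex 1.85 -2.285 -2.887
endloop
endfacet
facet normal -0.956 0.148 0.252
outer loop
vertex 0.817 -2.125 -2.615
vertex 1.49 0.345 -1.513
vertex 0.861 -0.541 -3.38
endloop
endfacet
facet normal -0.025 -0.900 0.435
outer loop
vertex 1.446 -1.239 -0.748
vertex 0.817 -2.125 -2.615
vertex 2.479 -1.399 -1.02
endloop
endfacet
facet normal -0.956 0.148 0.252
outer loop
vertex 1.446 -1.239 -0.748
vertex 1.49 0.345 -1.513
vertex 0.817 -2.125 -2.615
endloop
endfacet
facet normal 0.025 0.900 -0.435
outer loop
vertex 0.861 -0.541 -3.38
vertex 1.49 0.345 -1.513
vertex 1.894 -0.701 -3.652
endloop
endfacet
facet normal 0.956 -0.148 -0.252
outer loop
vertex 2.523 0.185 -1.785
vertex 2.479 -1.399 -1.02
vertex 1.894 -0.701 -3.652
endloop
endfacet
facet normal 0.025 0.900 -0.435
outer loop
vertex 1.894 -0.701 -3.652
vertex 1.49 0.345 -1.513
vertex 2.523 0.185 -1.785
endloop
endfacet
facet normal 0.291 0.409 0.865
outer loop
vertex 2.523 0.185 -1.785
vertex 1.446 -1.239 -0.748
vertex 2.479 -1.399 -1.02
endloop
endfacet
facet normal 0.291 0.409 0.865
outer loop
vertex 1.49 0.345 -1.513
vertex 1.446 -1.239 -0.748
vertex 2.523 0.185 -1.785
endloop
endfacet

endsolid


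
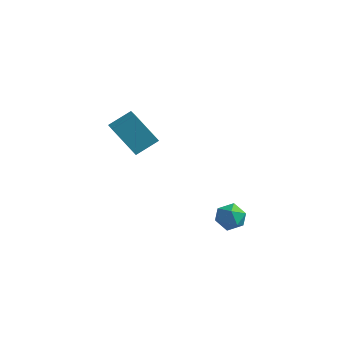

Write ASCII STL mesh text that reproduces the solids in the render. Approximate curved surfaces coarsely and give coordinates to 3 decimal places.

solid 
facet normal -0.558 0.724 -0.406
outer loop
vertex -4.556 -0.247 1.544
vertex -3.211 -0.142 -0.117
vertex -5.375 -1.287 0.816
endloop
endfacet
facet normal -0.628 -0.049 0.776
outer loop
vertex -4.549 -2.358 1.417
vertex -4.556 -0.247 1.544
vertex -5.375 -1.287 0.816
endloop
endfacet
facet normal -0.558 0.724 -0.406
outer loop
vertex -5.375 -1.287 0.816
vertex -3.211 -0.142 -0.117
vertex -4.03 -1.182 -0.845
endloop
endfacet
facet normal -0.542 -0.688 -0.482
outer loop
vertex -4.03 -1.182 -0.845
vertex -4.549 -2.358 1.417
vertex -5.375 -1.287 0.816
endloop
endfacet
facet normal 0.542 0.688 0.482
outer loop
vertex -4.556 -0.247 1.544
vertex -2.385 -1.213 0.484
vertex -3.211 -0.142 -0.117
endloop
endfacet
facet normal -0.628 -0.049 0.776
outer loop
vertex -3.73 -1.318 2.145
vertex -4.556 -0.247 1.544
vertex -4.549 -2.358 1.417
endloop
endfacet
facet normal 0.542 0.688 0.482
outer loop
vertex -3.73 -1.318 2.145
vertex -2.385 -1.213 0.484
vertex -4.556 -0.247 1.544
endloop
endfacet
facet normal 0.628 0.049 -0.776
outer loop
vertex -3.211 -0.142 -0.117
vertex -2.385 -1.213 0.484
vertex -4.03 -1.182 -0.845
endloop
endfacet
facet normal -0.542 -0.688 -0.482
outer loop
vertex -3.204 -2.253 -0.244
vertex -4.549 -2.358 1.417
vertex -4.03 -1.182 -0.845
endloop
endfacet
facet normal 0.628 0.049 -0.776
outer loop
vertex -4.03 -1.182 -0.845
vertex -2.385 -1.213 0.484
vertex -3.204 -2.253 -0.244
endloop
endfacet
facet normal 0.558 -0.724 0.406
outer loop
vertex -3.204 -2.253 -0.244
vertex -3.73 -1.318 2.145
vertex -4.549 -2.358 1.417
endloop
endfacet
facet normal 0.558 -0.724 0.406
outer loop
vertex -2.385 -1.213 0.484
vertex -3.73 -1.318 2.145
vertex -3.204 -2.253 -0.244
endloop
endfacet
facet normal -0.245 -0.007 0.970
outer loop
vertex 2.562 -2.389 -2.028
vertex 1.962 -3.062 -2.184
vertex 2.827 -3.262 -1.967
endloop
endfacet
facet normal 0.434 0.193 0.880
outer loop
vertex 2.562 -2.389 -2.028
vertex 2.827 -3.262 -1.967
vertex 3.37 -2.646 -2.37
endloop
endfacet
facet normal 0.440 0.771 0.460
outer loop
vertex 2.562 -2.389 -2.028
vertex 3.37 -2.646 -2.37
vertex 2.84 -2.065 -2.837
endloop
endfacet
facet normal -0.236 0.927 0.290
outer loop
vertex 2.562 -2.389 -2.028
vertex 2.84 -2.065 -2.837
vertex 1.97 -2.322 -2.722
endloop
endfacet
facet normal -0.659 0.447 0.605
outer loop
vertex 2.562 -2.389 -2.028
vertex 1.97 -2.322 -2.722
vertex 1.962 -3.062 -2.184
endloop
endfacet
facet normal 0.775 -0.331 0.538
outer loop
vertex 3.37 -2.646 -2.37
vertex 2.827 -3.262 -1.967
vertex 3.27 -3.478 -2.738
endloop
endfacet
facet normal -0.323 -0.655 0.683
outer loop
vertex 2.827 -3.262 -1.967
vertex 1.962 -3.062 -2.184
vertex 2.4 -3.735 -2.623
endloop
endfacet
facet normal -0.993 0.078 0.093
outer loop
vertex 1.962 -3.062 -2.184
vertex 1.97 -2.322 -2.722
vertex 1.87 -3.154 -3.09
endloop
endfacet
facet normal -0.308 0.855 -0.416
outer loop
vertex 1.97 -2.322 -2.722
vertex 2.84 -2.065 -2.837
vertex 2.413 -2.538 -3.493
endloop
endfacet
facet normal 0.785 0.603 -0.141
outer loop
vertex 2.84 -2.065 -2.837
vertex 3.37 -2.646 -2.37
vertex 3.278 -2.738 -3.276
endloop
endfacet
facet normal 0.236 -0.927 -0.290
outer loop
vertex 2.678 -3.411 -3.432
vertex 3.27 -3.478 -2.738
vertex 2.4 -3.735 -2.623
endloop
endfacet
facet normal -0.440 -0.771 -0.460
outer loop
vertex 2.678 -3.411 -3.432
vertex 2.4 -3.735 -2.623
vertex 1.87 -3.154 -3.09
endloop
endfacet
facet normal -0.434 -0.193 -0.880
outer loop
vertex 2.678 -3.411 -3.432
vertex 1.87 -3.154 -3.09
vertex 2.413 -2.538 -3.493
endloop
endfacet
facet normal 0.245 0.007 -0.970
outer loop
vertex 2.678 -3.411 -3.432
vertex 2.413 -2.538 -3.493
vertex 3.278 -2.738 -3.276
endloop
endfacet
facet normal 0.659 -0.447 -0.605
outer loop
vertex 2.678 -3.411 -3.432
vertex 3.278 -2.738 -3.276
vertex 3.27 -3.478 -2.738
endloop
endfacet
facet normal 0.308 -0.855 0.416
outer loop
vertex 2.4 -3.735 -2.623
vertex 3.27 -3.478 -2.738
vertex 2.827 -3.262 -1.967
endloop
endfacet
facet normal -0.785 -0.603 0.141
outer loop
vertex 1.87 -3.154 -3.09
vertex 2.4 -3.735 -2.623
vertex 1.962 -3.062 -2.184
endloop
endfacet
facet normal -0.775 0.331 -0.538
outer loop
vertex 2.413 -2.538 -3.493
vertex 1.87 -3.154 -3.09
vertex 1.97 -2.322 -2.722
endloop
endfacet
facet normal 0.323 0.655 -0.683
outer loop
vertex 3.278 -2.738 -3.276
vertex 2.413 -2.538 -3.493
vertex 2.84 -2.065 -2.837
endloop
endfacet
facet normal 0.993 -0.078 -0.093
outer loop
vertex 3.27 -3.478 -2.738
vertex 3.278 -2.738 -3.276
vertex 3.37 -2.646 -2.37
endloop
endfacet

endsolid


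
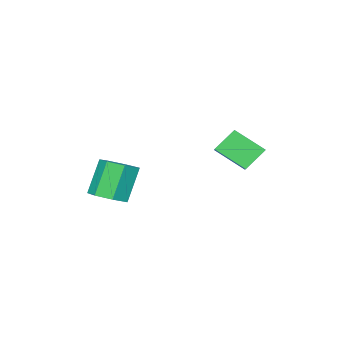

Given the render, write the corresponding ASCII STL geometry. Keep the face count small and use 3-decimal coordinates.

solid 
facet normal 0.467 0.090 -0.880
outer loop
vertex 3.758 -1.673 -0.135
vertex 3.232 -2.542 -0.503
vertex 2.937 -1.504 -0.554
endloop
endfacet
facet normal 0.118 0.979 0.163
outer loop
vertex 3.758 -1.673 -0.135
vertex 2.937 -1.504 -0.554
vertex 2.734 -1.87 1.791
endloop
endfacet
facet normal 0.118 0.979 0.163
outer loop
vertex 2.734 -1.87 1.791
vertex 2.937 -1.504 -0.554
vertex 1.913 -1.701 1.372
endloop
endfacet
facet normal -0.467 -0.090 0.880
outer loop
vertex 2.734 -1.87 1.791
vertex 1.913 -1.701 1.372
vertex 2.208 -2.738 1.423
endloop
endfacet
facet normal 0.468 0.090 -0.879
outer loop
vertex 2.937 -1.504 -0.554
vertex 3.232 -2.542 -0.503
vertex 2.338 -2.116 -0.935
endloop
endfacet
facet normal -0.611 0.752 -0.248
outer loop
vertex 2.937 -1.504 -0.554
vertex 2.338 -2.116 -0.935
vertex 1.913 -1.701 1.372
endloop
endfacet
facet normal -0.611 0.752 -0.248
outer loop
vertex 1.913 -1.701 1.372
vertex 2.338 -2.116 -0.935
vertex 1.314 -2.313 0.991
endloop
endfacet
facet normal -0.468 -0.090 0.879
outer loop
vertex 1.913 -1.701 1.372
vertex 1.314 -2.313 0.991
vertex 2.208 -2.738 1.423
endloop
endfacet
facet normal 0.467 0.089 -0.880
outer loop
vertex 2.338 -2.116 -0.935
vertex 3.232 -2.542 -0.503
vertex 2.412 -3.048 -0.99
endloop
endfacet
facet normal -0.880 -0.042 -0.472
outer loop
vertex 2.338 -2.116 -0.935
vertex 2.412 -3.048 -0.99
vertex 1.314 -2.313 0.991
endloop
endfacet
facet normal -0.880 -0.042 -0.472
outer loop
vertex 1.314 -2.313 0.991
vertex 2.412 -3.048 -0.99
vertex 1.388 -3.245 0.936
endloop
endfacet
facet normal -0.467 -0.089 0.880
outer loop
vertex 1.314 -2.313 0.991
vertex 1.388 -3.245 0.936
vertex 2.208 -2.738 1.423
endloop
endfacet
facet normal 0.467 0.089 -0.880
outer loop
vertex 2.412 -3.048 -0.99
vertex 3.232 -2.542 -0.503
vertex 3.103 -3.599 -0.679
endloop
endfacet
facet normal -0.487 -0.804 -0.341
outer loop
vertex 2.412 -3.048 -0.99
vertex 3.103 -3.599 -0.679
vertex 1.388 -3.245 0.936
endloop
endfacet
facet normal -0.487 -0.804 -0.341
outer loop
vertex 1.388 -3.245 0.936
vertex 3.103 -3.599 -0.679
vertex 2.08 -3.796 1.247
endloop
endfacet
facet normal -0.467 -0.090 0.880
outer loop
vertex 1.388 -3.245 0.936
vertex 2.08 -3.796 1.247
vertex 2.208 -2.738 1.423
endloop
endfacet
facet normal 0.468 0.089 -0.879
outer loop
vertex 3.103 -3.599 -0.679
vertex 3.232 -2.542 -0.503
vertex 3.891 -3.354 -0.235
endloop
endfacet
facet normal 0.273 -0.961 0.046
outer loop
vertex 3.103 -3.599 -0.679
vertex 3.891 -3.354 -0.235
vertex 2.08 -3.796 1.247
endloop
endfacet
facet normal 0.273 -0.961 0.046
outer loop
vertex 2.08 -3.796 1.247
vertex 3.891 -3.354 -0.235
vertex 2.868 -3.551 1.691
endloop
endfacet
facet normal -0.468 -0.090 0.879
outer loop
vertex 2.08 -3.796 1.247
vertex 2.868 -3.551 1.691
vertex 2.208 -2.738 1.423
endloop
endfacet
facet normal 0.467 0.089 -0.880
outer loop
vertex 3.891 -3.354 -0.235
vertex 3.232 -2.542 -0.503
vertex 4.183 -2.497 0.007
endloop
endfacet
facet normal 0.828 -0.395 0.399
outer loop
vertex 3.891 -3.354 -0.235
vertex 4.183 -2.497 0.007
vertex 2.868 -3.551 1.691
endloop
endfacet
facet normal 0.828 -0.394 0.400
outer loop
vertex 2.868 -3.551 1.691
vertex 4.183 -2.497 0.007
vertex 3.159 -2.693 1.933
endloop
endfacet
facet normal -0.467 -0.090 0.879
outer loop
vertex 2.868 -3.551 1.691
vertex 3.159 -2.693 1.933
vertex 2.208 -2.738 1.423
endloop
endfacet
facet normal 0.467 0.090 -0.879
outer loop
vertex 4.183 -2.497 0.007
vertex 3.232 -2.542 -0.503
vertex 3.758 -1.673 -0.135
endloop
endfacet
facet normal 0.759 0.469 0.451
outer loop
vertex 4.183 -2.497 0.007
vertex 3.758 -1.673 -0.135
vertex 3.159 -2.693 1.933
endloop
endfacet
facet normal 0.759 0.470 0.451
outer loop
vertex 3.159 -2.693 1.933
vertex 3.758 -1.673 -0.135
vertex 2.734 -1.87 1.791
endloop
endfacet
facet normal -0.467 -0.090 0.879
outer loop
vertex 3.159 -2.693 1.933
vertex 2.734 -1.87 1.791
vertex 2.208 -2.738 1.423
endloop
endfacet
facet normal -0.635 -0.624 -0.455
outer loop
vertex 0.192 1.708 3.212
vertex -0.849 2.011 4.248
vertex -0.452 3.142 2.145
endloop
endfacet
facet normal 0.695 -0.202 -0.691
outer loop
vertex 0.449 4.029 2.792
vertex 0.192 1.708 3.212
vertex -0.452 3.142 2.145
endloop
endfacet
facet normal -0.635 -0.624 -0.456
outer loop
vertex -0.452 3.142 2.145
vertex -0.849 2.011 4.248
vertex -1.494 3.445 3.181
endloop
endfacet
facet normal -0.339 0.754 -0.562
outer loop
vertex -1.494 3.445 3.181
vertex 0.449 4.029 2.792
vertex -0.452 3.142 2.145
endloop
endfacet
facet normal 0.339 -0.755 0.562
outer loop
vertex 0.192 1.708 3.212
vertex 0.052 2.898 4.895
vertex -0.849 2.011 4.248
endloop
endfacet
facet normal 0.694 -0.202 -0.691
outer loop
vertex 1.094 2.595 3.859
vertex 0.192 1.708 3.212
vertex 0.449 4.029 2.792
endloop
endfacet
facet normal 0.339 -0.755 0.562
outer loop
vertex 1.094 2.595 3.859
vertex 0.052 2.898 4.895
vertex 0.192 1.708 3.212
endloop
endfacet
facet normal -0.694 0.202 0.691
outer loop
vertex -0.849 2.011 4.248
vertex 0.052 2.898 4.895
vertex -1.494 3.445 3.181
endloop
endfacet
facet normal -0.339 0.755 -0.562
outer loop
vertex -0.592 4.332 3.828
vertex 0.449 4.029 2.792
vertex -1.494 3.445 3.181
endloop
endfacet
facet normal -0.694 0.202 0.691
outer loop
vertex -1.494 3.445 3.181
vertex 0.052 2.898 4.895
vertex -0.592 4.332 3.828
endloop
endfacet
facet normal 0.635 0.624 0.455
outer loop
vertex -0.592 4.332 3.828
vertex 1.094 2.595 3.859
vertex 0.449 4.029 2.792
endloop
endfacet
facet normal 0.635 0.624 0.456
outer loop
vertex 0.052 2.898 4.895
vertex 1.094 2.595 3.859
vertex -0.592 4.332 3.828
endloop
endfacet

endsolid


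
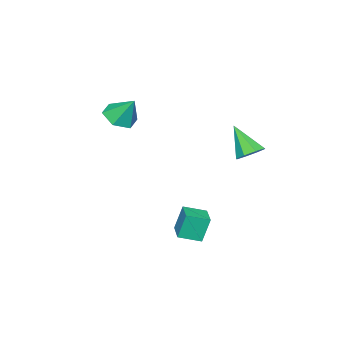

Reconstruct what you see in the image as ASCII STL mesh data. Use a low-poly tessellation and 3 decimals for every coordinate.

solid 
facet normal -0.011 -0.577 -0.817
outer loop
vertex 0.887 -2.425 2.188
vertex 0.032 -2.649 2.358
vertex 0.216 -1.931 1.848
endloop
endfacet
facet normal 0.592 0.806 0.002
outer loop
vertex 0.887 -2.425 2.188
vertex 0.216 -1.931 1.848
vertex 0.048 -1.811 3.542
endloop
endfacet
facet normal -0.011 -0.577 -0.817
outer loop
vertex 0.216 -1.931 1.848
vertex 0.032 -2.649 2.358
vertex -0.639 -2.155 2.018
endloop
endfacet
facet normal -0.270 0.958 -0.095
outer loop
vertex 0.216 -1.931 1.848
vertex -0.639 -2.155 2.018
vertex 0.048 -1.811 3.542
endloop
endfacet
facet normal -0.011 -0.577 -0.817
outer loop
vertex -0.639 -2.155 2.018
vertex 0.032 -2.649 2.358
vertex -0.823 -2.873 2.528
endloop
endfacet
facet normal -0.857 0.426 0.290
outer loop
vertex -0.639 -2.155 2.018
vertex -0.823 -2.873 2.528
vertex 0.048 -1.811 3.542
endloop
endfacet
facet normal -0.011 -0.578 -0.816
outer loop
vertex -0.823 -2.873 2.528
vertex 0.032 -2.649 2.358
vertex -0.152 -3.367 2.869
endloop
endfacet
facet normal -0.582 -0.259 0.771
outer loop
vertex -0.823 -2.873 2.528
vertex -0.152 -3.367 2.869
vertex 0.048 -1.811 3.542
endloop
endfacet
facet normal -0.011 -0.578 -0.816
outer loop
vertex -0.152 -3.367 2.869
vertex 0.032 -2.649 2.358
vertex 0.703 -3.143 2.699
endloop
endfacet
facet normal 0.280 -0.411 0.867
outer loop
vertex -0.152 -3.367 2.869
vertex 0.703 -3.143 2.699
vertex 0.048 -1.811 3.542
endloop
endfacet
facet normal -0.011 -0.578 -0.816
outer loop
vertex 0.703 -3.143 2.699
vertex 0.032 -2.649 2.358
vertex 0.887 -2.425 2.188
endloop
endfacet
facet normal 0.867 0.121 0.483
outer loop
vertex 0.703 -3.143 2.699
vertex 0.887 -2.425 2.188
vertex 0.048 -1.811 3.542
endloop
endfacet
facet normal 0.150 0.610 -0.778
outer loop
vertex -0.872 4.017 1.586
vertex -1.228 3.533 1.138
vertex -1.436 4.119 1.557
endloop
endfacet
facet normal 0.045 0.495 0.868
outer loop
vertex -0.872 4.017 1.586
vertex -1.436 4.119 1.557
vertex -1.492 2.467 2.502
endloop
endfacet
facet normal 0.151 0.610 -0.778
outer loop
vertex -1.436 4.119 1.557
vertex -1.228 3.533 1.138
vertex -1.878 3.878 1.282
endloop
endfacet
facet normal -0.632 0.401 0.664
outer loop
vertex -1.436 4.119 1.557
vertex -1.878 3.878 1.282
vertex -1.492 2.467 2.502
endloop
endfacet
facet normal 0.151 0.609 -0.779
outer loop
vertex -1.878 3.878 1.282
vertex -1.228 3.533 1.138
vertex -1.939 3.434 0.923
endloop
endfacet
facet normal -0.969 -0.059 0.238
outer loop
vertex -1.878 3.878 1.282
vertex -1.939 3.434 0.923
vertex -1.492 2.467 2.502
endloop
endfacet
facet normal 0.151 0.608 -0.780
outer loop
vertex -1.939 3.434 0.923
vertex -1.228 3.533 1.138
vertex -1.584 3.048 0.691
endloop
endfacet
facet normal -0.772 -0.615 -0.158
outer loop
vertex -1.939 3.434 0.923
vertex -1.584 3.048 0.691
vertex -1.492 2.467 2.502
endloop
endfacet
facet normal 0.150 0.608 -0.779
outer loop
vertex -1.584 3.048 0.691
vertex -1.228 3.533 1.138
vertex -1.02 2.946 0.72
endloop
endfacet
facet normal -0.155 -0.943 -0.295
outer loop
vertex -1.584 3.048 0.691
vertex -1.02 2.946 0.72
vertex -1.492 2.467 2.502
endloop
endfacet
facet normal 0.153 0.609 -0.779
outer loop
vertex -1.02 2.946 0.72
vertex -1.228 3.533 1.138
vertex -0.578 3.187 0.995
endloop
endfacet
facet normal 0.520 -0.850 -0.091
outer loop
vertex -1.02 2.946 0.72
vertex -0.578 3.187 0.995
vertex -1.492 2.467 2.502
endloop
endfacet
facet normal 0.153 0.608 -0.779
outer loop
vertex -0.578 3.187 0.995
vertex -1.228 3.533 1.138
vertex -0.516 3.631 1.354
endloop
endfacet
facet normal 0.858 -0.390 0.334
outer loop
vertex -0.578 3.187 0.995
vertex -0.516 3.631 1.354
vertex -1.492 2.467 2.502
endloop
endfacet
facet normal 0.152 0.609 -0.779
outer loop
vertex -0.516 3.631 1.354
vertex -1.228 3.533 1.138
vertex -0.872 4.017 1.586
endloop
endfacet
facet normal 0.660 0.169 0.732
outer loop
vertex -0.516 3.631 1.354
vertex -0.872 4.017 1.586
vertex -1.492 2.467 2.502
endloop
endfacet
facet normal -0.757 -0.649 -0.076
outer loop
vertex 0.609 1.166 -2.094
vertex -0.075 2.003 -2.422
vertex 0.936 0.933 -3.372
endloop
endfacet
facet normal 0.606 -0.741 0.290
outer loop
vertex 1.875 1.737 -3.278
vertex 0.609 1.166 -2.094
vertex 0.936 0.933 -3.372
endloop
endfacet
facet normal -0.757 -0.649 -0.076
outer loop
vertex 0.936 0.933 -3.372
vertex -0.075 2.003 -2.422
vertex 0.252 1.77 -3.7
endloop
endfacet
facet normal 0.244 -0.174 -0.954
outer loop
vertex 0.252 1.77 -3.7
vertex 1.875 1.737 -3.278
vertex 0.936 0.933 -3.372
endloop
endfacet
facet normal -0.244 0.174 0.954
outer loop
vertex 0.609 1.166 -2.094
vertex 0.864 2.807 -2.328
vertex -0.075 2.003 -2.422
endloop
endfacet
facet normal 0.606 -0.741 0.290
outer loop
vertex 1.548 1.97 -2.0
vertex 0.609 1.166 -2.094
vertex 1.875 1.737 -3.278
endloop
endfacet
facet normal -0.244 0.174 0.954
outer loop
vertex 1.548 1.97 -2.0
vertex 0.864 2.807 -2.328
vertex 0.609 1.166 -2.094
endloop
endfacet
facet normal -0.606 0.741 -0.290
outer loop
vertex -0.075 2.003 -2.422
vertex 0.864 2.807 -2.328
vertex 0.252 1.77 -3.7
endloop
endfacet
facet normal 0.244 -0.174 -0.954
outer loop
vertex 1.191 2.574 -3.606
vertex 1.875 1.737 -3.278
vertex 0.252 1.77 -3.7
endloop
endfacet
facet normal -0.606 0.741 -0.290
outer loop
vertex 0.252 1.77 -3.7
vertex 0.864 2.807 -2.328
vertex 1.191 2.574 -3.606
endloop
endfacet
facet normal 0.757 0.649 0.076
outer loop
vertex 1.191 2.574 -3.606
vertex 1.548 1.97 -2.0
vertex 1.875 1.737 -3.278
endloop
endfacet
facet normal 0.757 0.649 0.076
outer loop
vertex 0.864 2.807 -2.328
vertex 1.548 1.97 -2.0
vertex 1.191 2.574 -3.606
endloop
endfacet

endsolid


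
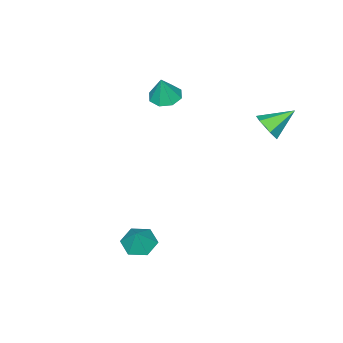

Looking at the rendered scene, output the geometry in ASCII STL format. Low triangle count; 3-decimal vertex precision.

solid 
facet normal -0.298 -0.076 -0.952
outer loop
vertex -1.989 -2.285 1.676
vertex -2.637 -1.95 1.852
vertex -1.963 -1.714 1.622
endloop
endfacet
facet normal 0.983 -0.027 0.183
outer loop
vertex -1.989 -2.285 1.676
vertex -1.963 -1.714 1.622
vertex -2.243 -1.85 3.108
endloop
endfacet
facet normal -0.298 -0.076 -0.952
outer loop
vertex -1.963 -1.714 1.622
vertex -2.637 -1.95 1.852
vertex -2.332 -1.281 1.703
endloop
endfacet
facet normal 0.764 0.614 0.200
outer loop
vertex -1.963 -1.714 1.622
vertex -2.332 -1.281 1.703
vertex -2.243 -1.85 3.108
endloop
endfacet
facet normal -0.297 -0.076 -0.952
outer loop
vertex -2.332 -1.281 1.703
vertex -2.637 -1.95 1.852
vertex -2.88 -1.241 1.871
endloop
endfacet
facet normal 0.177 0.916 0.360
outer loop
vertex -2.332 -1.281 1.703
vertex -2.88 -1.241 1.871
vertex -2.243 -1.85 3.108
endloop
endfacet
facet normal -0.298 -0.077 -0.952
outer loop
vertex -2.88 -1.241 1.871
vertex -2.637 -1.95 1.852
vertex -3.285 -1.616 2.028
endloop
endfacet
facet normal -0.430 0.702 0.567
outer loop
vertex -2.88 -1.241 1.871
vertex -3.285 -1.616 2.028
vertex -2.243 -1.85 3.108
endloop
endfacet
facet normal -0.298 -0.077 -0.951
outer loop
vertex -3.285 -1.616 2.028
vertex -2.637 -1.95 1.852
vertex -3.31 -2.187 2.082
endloop
endfacet
facet normal -0.706 0.097 0.702
outer loop
vertex -3.285 -1.616 2.028
vertex -3.31 -2.187 2.082
vertex -2.243 -1.85 3.108
endloop
endfacet
facet normal -0.298 -0.076 -0.951
outer loop
vertex -3.31 -2.187 2.082
vertex -2.637 -1.95 1.852
vertex -2.941 -2.62 2.001
endloop
endfacet
facet normal -0.487 -0.543 0.684
outer loop
vertex -3.31 -2.187 2.082
vertex -2.941 -2.62 2.001
vertex -2.243 -1.85 3.108
endloop
endfacet
facet normal -0.298 -0.076 -0.952
outer loop
vertex -2.941 -2.62 2.001
vertex -2.637 -1.95 1.852
vertex -2.394 -2.66 1.833
endloop
endfacet
facet normal 0.099 -0.845 0.525
outer loop
vertex -2.941 -2.62 2.001
vertex -2.394 -2.66 1.833
vertex -2.243 -1.85 3.108
endloop
endfacet
facet normal -0.298 -0.077 -0.951
outer loop
vertex -2.394 -2.66 1.833
vertex -2.637 -1.95 1.852
vertex -1.989 -2.285 1.676
endloop
endfacet
facet normal 0.708 -0.631 0.317
outer loop
vertex -2.394 -2.66 1.833
vertex -1.989 -2.285 1.676
vertex -2.243 -1.85 3.108
endloop
endfacet
facet normal 0.734 -0.427 -0.529
outer loop
vertex -2.039 4.188 2.736
vertex -2.488 3.662 2.537
vertex -2.431 4.257 2.136
endloop
endfacet
facet normal 0.082 0.995 0.061
outer loop
vertex -2.039 4.188 2.736
vertex -2.431 4.257 2.136
vertex -3.552 4.278 3.303
endloop
endfacet
facet normal 0.735 -0.426 -0.528
outer loop
vertex -2.431 4.257 2.136
vertex -2.488 3.662 2.537
vertex -2.879 3.731 1.937
endloop
endfacet
facet normal -0.537 0.658 -0.528
outer loop
vertex -2.431 4.257 2.136
vertex -2.879 3.731 1.937
vertex -3.552 4.278 3.303
endloop
endfacet
facet normal 0.735 -0.425 -0.528
outer loop
vertex -2.879 3.731 1.937
vertex -2.488 3.662 2.537
vertex -2.936 3.135 2.337
endloop
endfacet
facet normal -0.909 -0.168 -0.381
outer loop
vertex -2.879 3.731 1.937
vertex -2.936 3.135 2.337
vertex -3.552 4.278 3.303
endloop
endfacet
facet normal 0.735 -0.424 -0.529
outer loop
vertex -2.936 3.135 2.337
vertex -2.488 3.662 2.537
vertex -2.544 3.066 2.937
endloop
endfacet
facet normal -0.662 -0.659 0.357
outer loop
vertex -2.936 3.135 2.337
vertex -2.544 3.066 2.937
vertex -3.552 4.278 3.303
endloop
endfacet
facet normal 0.735 -0.424 -0.529
outer loop
vertex -2.544 3.066 2.937
vertex -2.488 3.662 2.537
vertex -2.096 3.592 3.137
endloop
endfacet
facet normal -0.044 -0.322 0.946
outer loop
vertex -2.544 3.066 2.937
vertex -2.096 3.592 3.137
vertex -3.552 4.278 3.303
endloop
endfacet
facet normal 0.734 -0.426 -0.529
outer loop
vertex -2.096 3.592 3.137
vertex -2.488 3.662 2.537
vertex -2.039 4.188 2.736
endloop
endfacet
facet normal 0.329 0.505 0.798
outer loop
vertex -2.096 3.592 3.137
vertex -2.039 4.188 2.736
vertex -3.552 4.278 3.303
endloop
endfacet
facet normal -0.409 -0.244 -0.879
outer loop
vertex 3.24 1.177 -3.339
vertex 2.528 1.146 -2.999
vertex 2.788 1.824 -3.308
endloop
endfacet
facet normal 0.820 0.572 0.029
outer loop
vertex 3.24 1.177 -3.339
vertex 2.788 1.824 -3.308
vertex 3.012 1.434 -1.961
endloop
endfacet
facet normal -0.409 -0.244 -0.879
outer loop
vertex 2.788 1.824 -3.308
vertex 2.528 1.146 -2.999
vertex 2.076 1.793 -2.968
endloop
endfacet
facet normal 0.084 0.961 0.264
outer loop
vertex 2.788 1.824 -3.308
vertex 2.076 1.793 -2.968
vertex 3.012 1.434 -1.961
endloop
endfacet
facet normal -0.410 -0.244 -0.879
outer loop
vertex 2.076 1.793 -2.968
vertex 2.528 1.146 -2.999
vertex 1.816 1.115 -2.658
endloop
endfacet
facet normal -0.530 0.512 0.676
outer loop
vertex 2.076 1.793 -2.968
vertex 1.816 1.115 -2.658
vertex 3.012 1.434 -1.961
endloop
endfacet
facet normal -0.410 -0.244 -0.879
outer loop
vertex 1.816 1.115 -2.658
vertex 2.528 1.146 -2.999
vertex 2.268 0.467 -2.689
endloop
endfacet
facet normal -0.409 -0.326 0.852
outer loop
vertex 1.816 1.115 -2.658
vertex 2.268 0.467 -2.689
vertex 3.012 1.434 -1.961
endloop
endfacet
facet normal -0.409 -0.245 -0.879
outer loop
vertex 2.268 0.467 -2.689
vertex 2.528 1.146 -2.999
vertex 2.98 0.499 -3.029
endloop
endfacet
facet normal 0.327 -0.716 0.617
outer loop
vertex 2.268 0.467 -2.689
vertex 2.98 0.499 -3.029
vertex 3.012 1.434 -1.961
endloop
endfacet
facet normal -0.409 -0.245 -0.879
outer loop
vertex 2.98 0.499 -3.029
vertex 2.528 1.146 -2.999
vertex 3.24 1.177 -3.339
endloop
endfacet
facet normal 0.941 -0.267 0.206
outer loop
vertex 2.98 0.499 -3.029
vertex 3.24 1.177 -3.339
vertex 3.012 1.434 -1.961
endloop
endfacet

endsolid
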